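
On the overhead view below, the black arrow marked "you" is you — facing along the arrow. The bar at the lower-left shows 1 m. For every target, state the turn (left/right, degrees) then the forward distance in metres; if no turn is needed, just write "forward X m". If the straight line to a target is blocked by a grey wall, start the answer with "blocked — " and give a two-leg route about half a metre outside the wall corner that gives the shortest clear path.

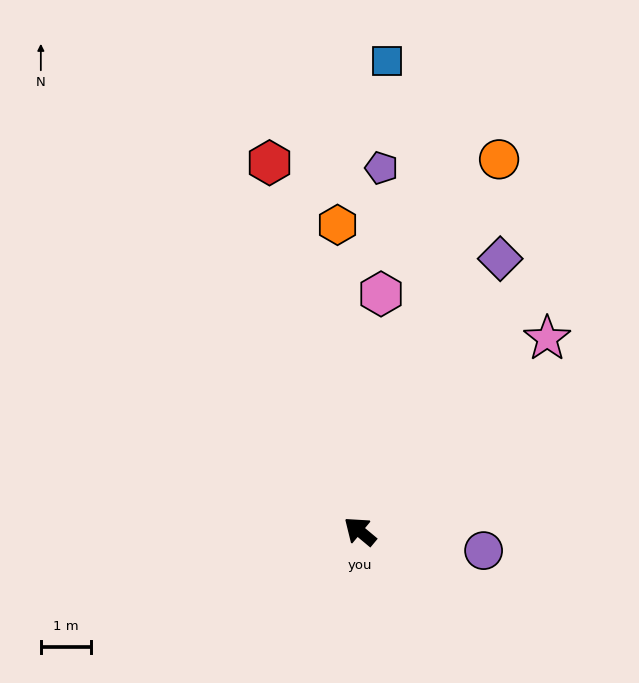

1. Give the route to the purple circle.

turn right 149°, forward 2.5 m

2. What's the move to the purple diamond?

turn right 77°, forward 6.1 m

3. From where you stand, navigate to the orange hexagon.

turn right 46°, forward 6.1 m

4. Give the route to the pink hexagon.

turn right 55°, forward 4.7 m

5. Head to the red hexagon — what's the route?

turn right 36°, forward 7.5 m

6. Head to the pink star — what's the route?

turn right 94°, forward 5.3 m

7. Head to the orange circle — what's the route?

turn right 71°, forward 7.9 m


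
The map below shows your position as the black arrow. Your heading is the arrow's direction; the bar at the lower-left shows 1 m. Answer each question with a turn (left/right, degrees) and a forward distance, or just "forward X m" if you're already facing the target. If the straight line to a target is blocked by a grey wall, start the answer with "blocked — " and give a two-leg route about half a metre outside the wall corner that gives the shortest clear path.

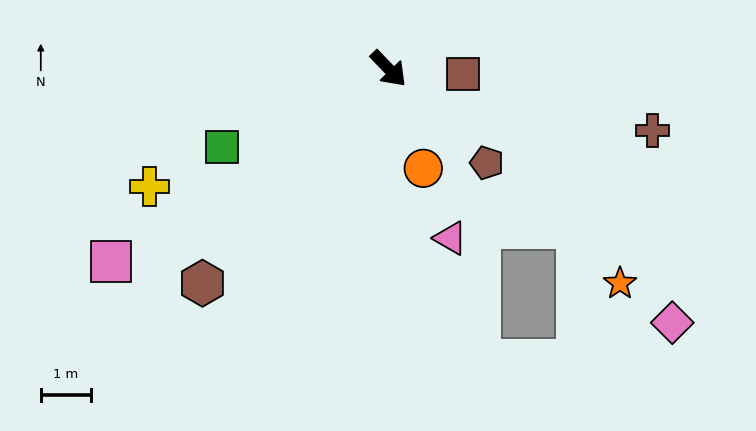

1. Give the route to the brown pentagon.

turn left 2°, forward 2.7 m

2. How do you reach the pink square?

turn right 99°, forward 6.7 m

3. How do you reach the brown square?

turn left 42°, forward 1.5 m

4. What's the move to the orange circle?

turn right 25°, forward 2.1 m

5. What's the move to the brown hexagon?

turn right 85°, forward 5.6 m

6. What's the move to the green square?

turn right 109°, forward 3.6 m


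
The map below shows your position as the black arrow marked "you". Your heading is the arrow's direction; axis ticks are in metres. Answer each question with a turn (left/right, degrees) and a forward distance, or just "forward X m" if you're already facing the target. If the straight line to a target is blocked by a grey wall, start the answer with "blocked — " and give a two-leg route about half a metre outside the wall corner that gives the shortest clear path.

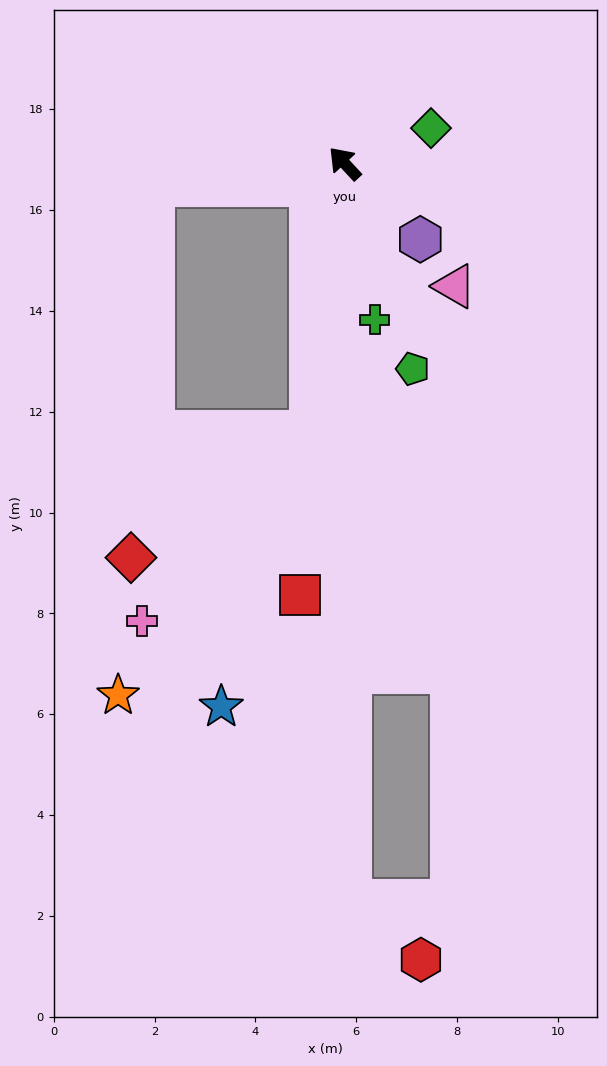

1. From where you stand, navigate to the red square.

turn left 131°, forward 8.6 m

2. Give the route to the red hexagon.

blocked — turn left 138°, forward 14.6 m, then turn left 49°, forward 1.8 m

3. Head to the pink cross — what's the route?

blocked — turn left 130°, forward 5.4 m, then turn right 35°, forward 5.0 m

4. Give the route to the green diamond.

turn right 111°, forward 1.9 m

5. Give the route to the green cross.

turn left 148°, forward 3.2 m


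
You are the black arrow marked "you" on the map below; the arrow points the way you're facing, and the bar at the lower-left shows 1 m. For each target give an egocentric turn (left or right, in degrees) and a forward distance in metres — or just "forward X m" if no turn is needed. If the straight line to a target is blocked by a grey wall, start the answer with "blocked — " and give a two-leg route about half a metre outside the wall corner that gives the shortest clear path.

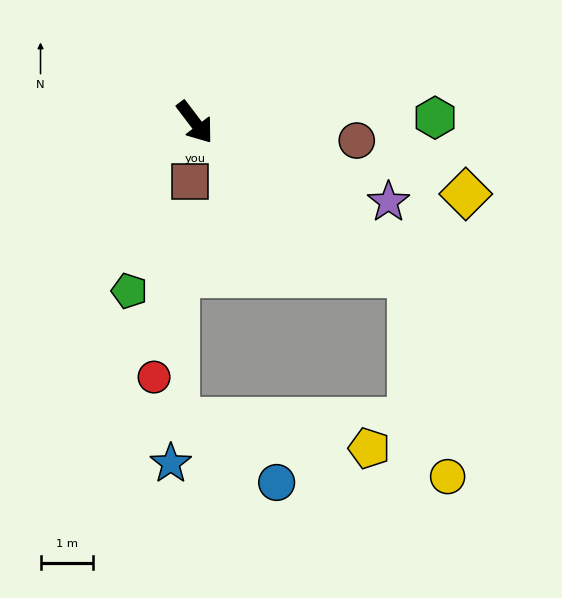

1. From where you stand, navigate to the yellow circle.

blocked — turn left 17°, forward 5.1 m, then turn right 44°, forward 3.9 m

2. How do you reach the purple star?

turn left 30°, forward 4.0 m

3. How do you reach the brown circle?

turn left 46°, forward 3.1 m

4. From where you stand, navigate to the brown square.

turn right 42°, forward 1.1 m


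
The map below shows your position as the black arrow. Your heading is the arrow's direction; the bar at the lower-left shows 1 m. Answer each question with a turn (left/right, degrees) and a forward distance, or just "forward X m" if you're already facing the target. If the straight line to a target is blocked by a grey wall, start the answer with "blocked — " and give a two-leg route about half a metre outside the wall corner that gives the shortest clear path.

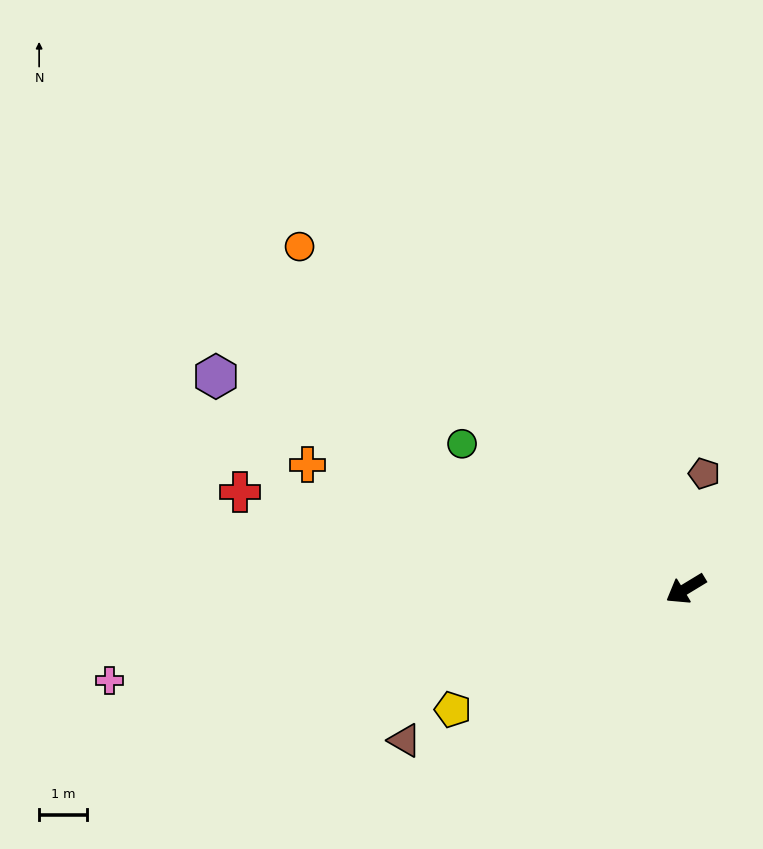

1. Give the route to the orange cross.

turn right 49°, forward 8.3 m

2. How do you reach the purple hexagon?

turn right 56°, forward 10.7 m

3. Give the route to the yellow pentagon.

turn right 4°, forward 5.4 m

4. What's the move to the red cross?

turn right 43°, forward 9.5 m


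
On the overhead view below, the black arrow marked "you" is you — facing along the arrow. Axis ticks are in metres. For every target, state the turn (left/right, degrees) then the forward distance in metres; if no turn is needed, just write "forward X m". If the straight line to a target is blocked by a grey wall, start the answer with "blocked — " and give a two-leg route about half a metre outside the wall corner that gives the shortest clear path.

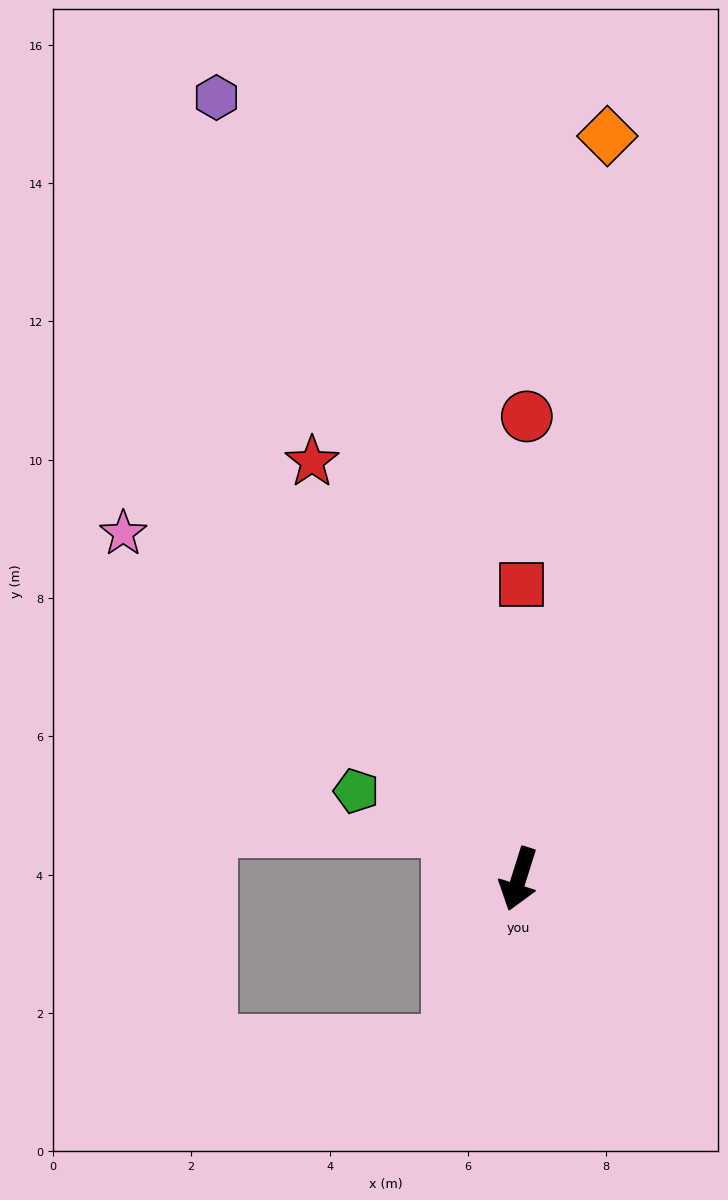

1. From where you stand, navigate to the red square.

turn right 163°, forward 4.3 m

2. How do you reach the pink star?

turn right 114°, forward 7.6 m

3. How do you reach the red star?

turn right 136°, forward 6.7 m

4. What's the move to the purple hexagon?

turn right 141°, forward 12.1 m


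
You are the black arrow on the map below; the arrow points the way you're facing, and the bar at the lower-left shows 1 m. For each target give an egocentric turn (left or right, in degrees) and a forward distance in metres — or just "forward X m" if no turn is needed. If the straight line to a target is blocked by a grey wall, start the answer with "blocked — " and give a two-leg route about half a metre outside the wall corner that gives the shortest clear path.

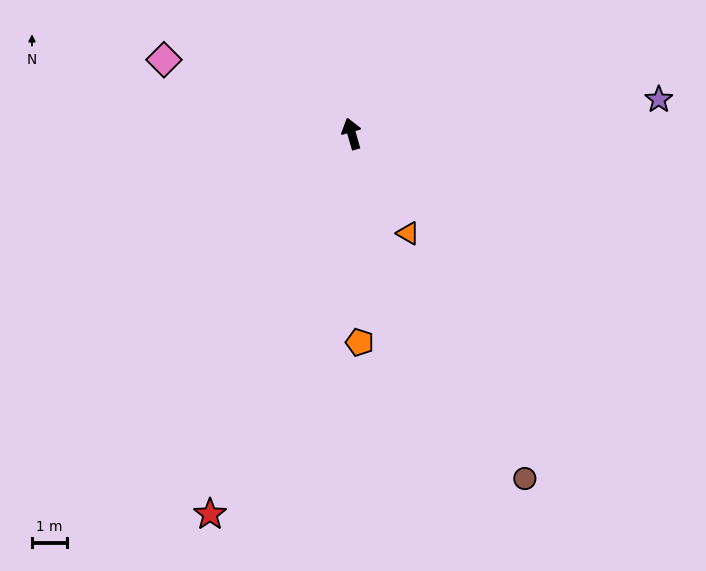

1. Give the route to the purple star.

turn right 100°, forward 8.8 m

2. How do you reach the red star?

turn left 144°, forward 11.6 m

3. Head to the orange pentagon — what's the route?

turn left 166°, forward 6.0 m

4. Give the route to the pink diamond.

turn left 53°, forward 5.8 m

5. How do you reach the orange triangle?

turn right 166°, forward 3.3 m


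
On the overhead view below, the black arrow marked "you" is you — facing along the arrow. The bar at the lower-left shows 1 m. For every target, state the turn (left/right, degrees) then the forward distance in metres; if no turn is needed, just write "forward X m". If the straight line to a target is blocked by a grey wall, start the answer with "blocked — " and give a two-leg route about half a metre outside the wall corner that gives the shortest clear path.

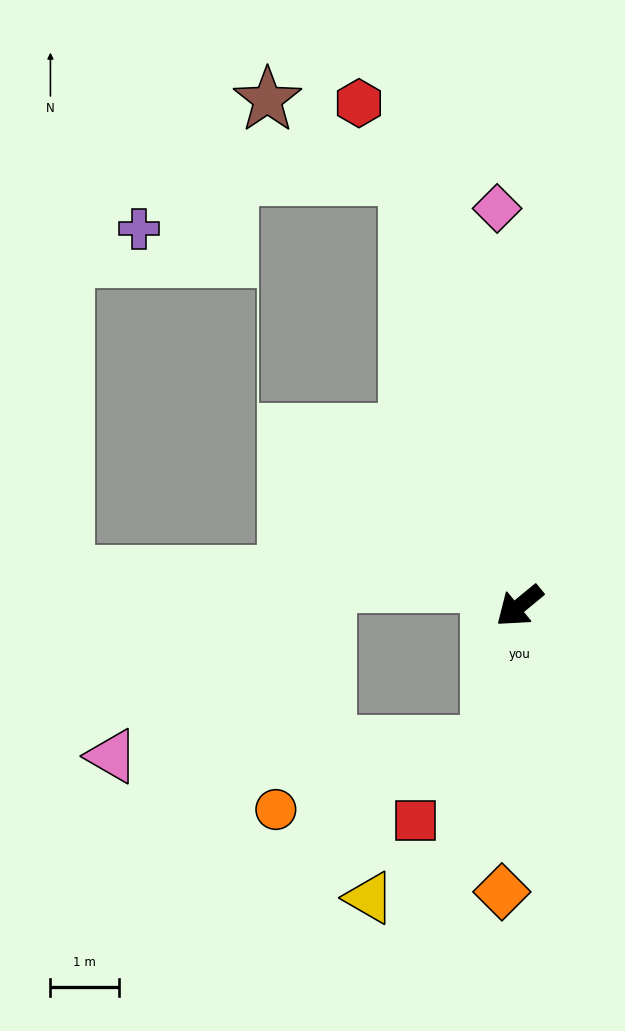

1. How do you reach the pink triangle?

blocked — turn left 38°, forward 2.1 m, then turn right 76°, forward 5.5 m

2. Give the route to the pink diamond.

turn right 126°, forward 5.8 m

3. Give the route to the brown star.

blocked — turn right 115°, forward 6.5 m, then turn left 47°, forward 2.3 m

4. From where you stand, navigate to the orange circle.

blocked — turn left 38°, forward 2.1 m, then turn right 61°, forward 3.3 m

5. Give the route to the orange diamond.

turn left 47°, forward 4.2 m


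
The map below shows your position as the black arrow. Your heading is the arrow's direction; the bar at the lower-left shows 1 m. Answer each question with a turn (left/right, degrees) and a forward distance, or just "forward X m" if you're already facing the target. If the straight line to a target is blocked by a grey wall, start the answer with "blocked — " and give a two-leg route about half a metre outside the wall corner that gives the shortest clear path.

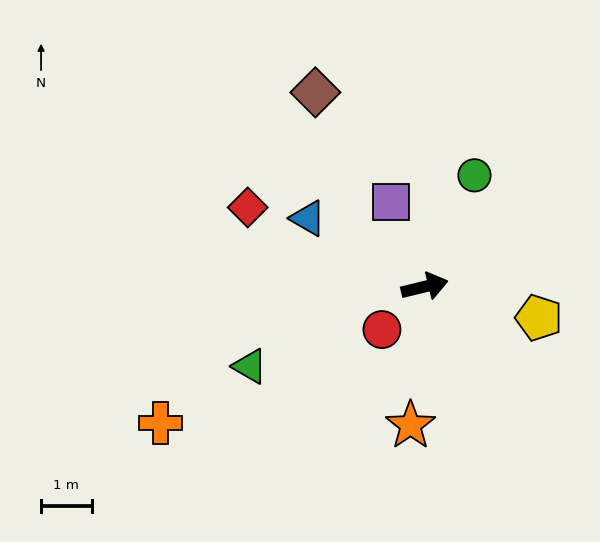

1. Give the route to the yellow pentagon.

turn right 29°, forward 2.3 m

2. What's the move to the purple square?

turn left 98°, forward 1.8 m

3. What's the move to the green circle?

turn left 52°, forward 2.4 m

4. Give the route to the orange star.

turn right 109°, forward 2.8 m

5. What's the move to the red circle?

turn right 149°, forward 1.2 m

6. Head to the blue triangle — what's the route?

turn left 136°, forward 2.7 m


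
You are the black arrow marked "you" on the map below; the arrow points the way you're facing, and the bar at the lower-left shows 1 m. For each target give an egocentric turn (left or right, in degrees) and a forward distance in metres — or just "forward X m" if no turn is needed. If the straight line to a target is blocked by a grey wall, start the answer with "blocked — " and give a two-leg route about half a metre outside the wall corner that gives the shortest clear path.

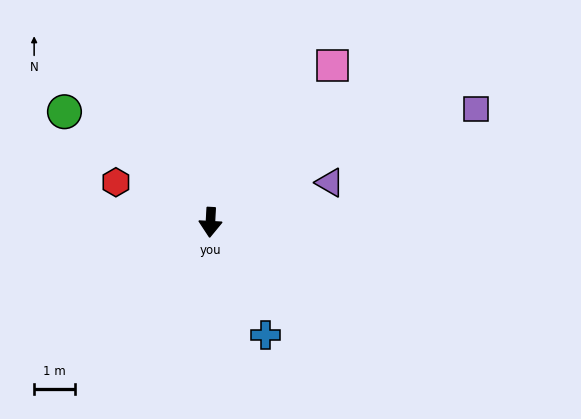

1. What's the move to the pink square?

turn left 145°, forward 4.8 m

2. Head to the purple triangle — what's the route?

turn left 111°, forward 3.1 m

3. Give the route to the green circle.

turn right 124°, forward 4.4 m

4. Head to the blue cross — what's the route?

turn left 29°, forward 3.0 m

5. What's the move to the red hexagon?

turn right 110°, forward 2.5 m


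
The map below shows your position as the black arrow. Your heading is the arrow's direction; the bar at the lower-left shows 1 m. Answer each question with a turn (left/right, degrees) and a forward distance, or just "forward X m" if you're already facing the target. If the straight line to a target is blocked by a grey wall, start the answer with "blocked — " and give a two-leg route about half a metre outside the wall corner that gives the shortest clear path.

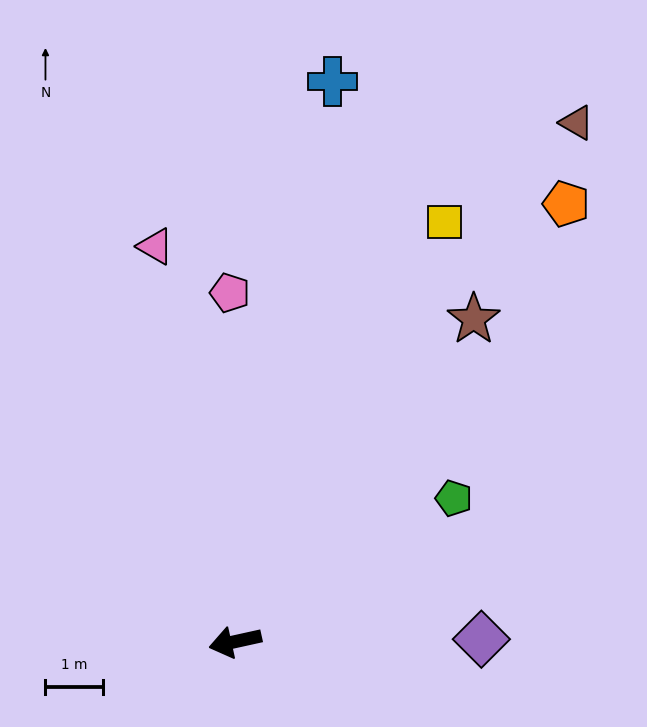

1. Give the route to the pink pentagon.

turn right 102°, forward 6.1 m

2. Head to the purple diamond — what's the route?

turn left 168°, forward 4.3 m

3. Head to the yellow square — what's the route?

turn right 129°, forward 8.1 m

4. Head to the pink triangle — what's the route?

turn right 91°, forward 7.0 m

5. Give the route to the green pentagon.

turn right 159°, forward 4.5 m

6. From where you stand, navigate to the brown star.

turn right 139°, forward 7.0 m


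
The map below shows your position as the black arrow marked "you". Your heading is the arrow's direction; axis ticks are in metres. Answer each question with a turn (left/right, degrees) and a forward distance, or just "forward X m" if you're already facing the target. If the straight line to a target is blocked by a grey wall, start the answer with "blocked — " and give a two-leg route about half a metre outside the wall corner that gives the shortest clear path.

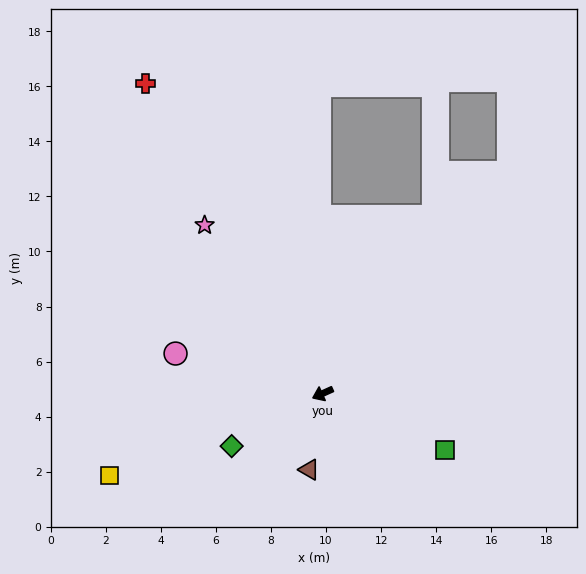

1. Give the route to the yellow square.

turn right 3°, forward 8.3 m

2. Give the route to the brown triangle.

turn left 56°, forward 2.8 m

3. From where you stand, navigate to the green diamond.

turn left 6°, forward 3.8 m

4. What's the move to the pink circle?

turn right 39°, forward 5.5 m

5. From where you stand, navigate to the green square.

turn left 131°, forward 4.9 m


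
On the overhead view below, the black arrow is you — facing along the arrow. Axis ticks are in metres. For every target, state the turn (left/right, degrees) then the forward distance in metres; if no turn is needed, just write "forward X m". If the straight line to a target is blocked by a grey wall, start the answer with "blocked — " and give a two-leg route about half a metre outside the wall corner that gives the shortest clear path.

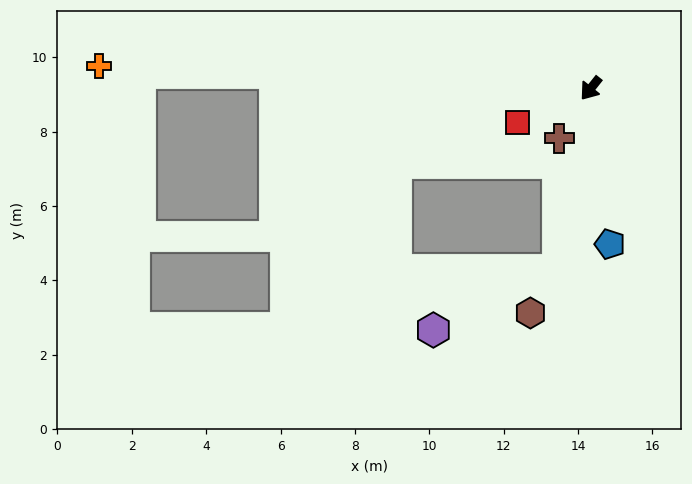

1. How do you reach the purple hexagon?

blocked — turn left 28°, forward 5.0 m, then turn right 54°, forward 3.7 m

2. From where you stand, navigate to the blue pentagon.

turn left 45°, forward 4.2 m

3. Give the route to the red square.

turn right 27°, forward 2.2 m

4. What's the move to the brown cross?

turn left 6°, forward 1.6 m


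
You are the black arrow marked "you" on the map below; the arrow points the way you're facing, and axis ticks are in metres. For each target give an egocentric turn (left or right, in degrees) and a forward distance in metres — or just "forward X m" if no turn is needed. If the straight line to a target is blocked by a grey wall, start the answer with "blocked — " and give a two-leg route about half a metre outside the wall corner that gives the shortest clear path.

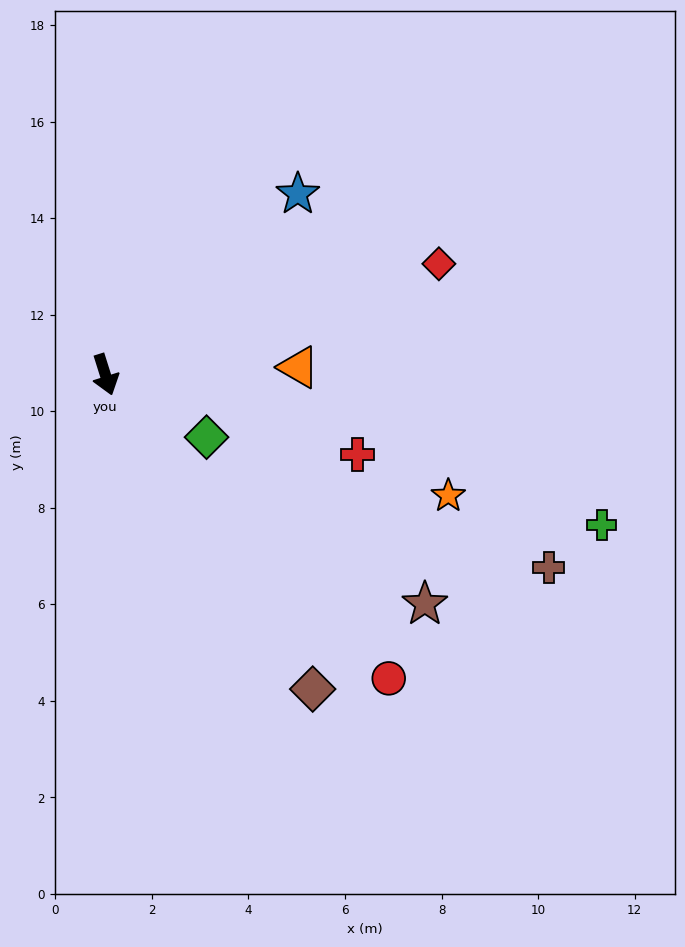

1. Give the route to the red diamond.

turn left 91°, forward 7.3 m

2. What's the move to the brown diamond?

turn left 16°, forward 7.8 m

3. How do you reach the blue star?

turn left 116°, forward 5.5 m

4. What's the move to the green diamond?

turn left 41°, forward 2.5 m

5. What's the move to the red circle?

turn left 26°, forward 8.6 m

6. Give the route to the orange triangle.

turn left 75°, forward 4.0 m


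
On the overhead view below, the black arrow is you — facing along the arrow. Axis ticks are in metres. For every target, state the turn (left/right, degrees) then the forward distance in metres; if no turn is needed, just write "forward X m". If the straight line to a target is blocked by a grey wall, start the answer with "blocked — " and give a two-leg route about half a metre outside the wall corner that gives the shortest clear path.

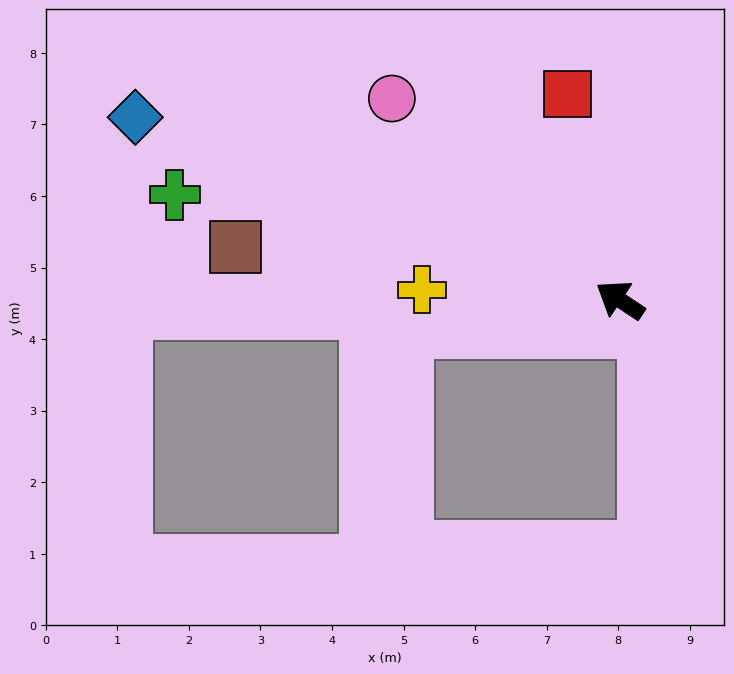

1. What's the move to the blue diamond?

turn left 13°, forward 7.2 m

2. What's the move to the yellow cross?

turn left 31°, forward 2.8 m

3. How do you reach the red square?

turn right 42°, forward 3.0 m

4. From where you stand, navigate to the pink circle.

turn right 8°, forward 4.3 m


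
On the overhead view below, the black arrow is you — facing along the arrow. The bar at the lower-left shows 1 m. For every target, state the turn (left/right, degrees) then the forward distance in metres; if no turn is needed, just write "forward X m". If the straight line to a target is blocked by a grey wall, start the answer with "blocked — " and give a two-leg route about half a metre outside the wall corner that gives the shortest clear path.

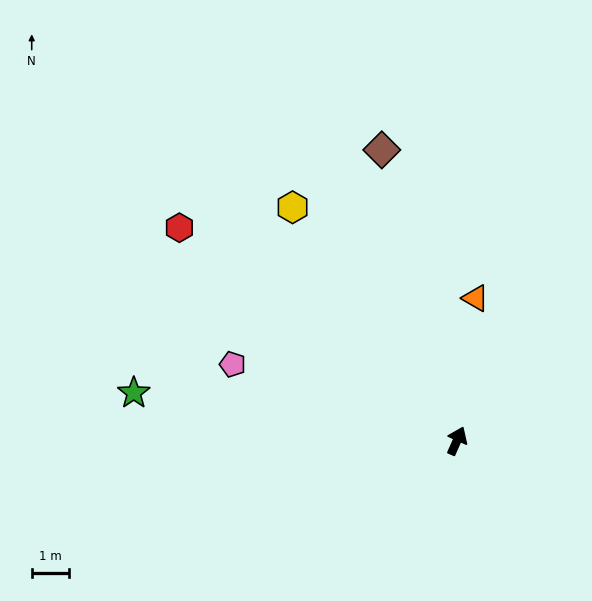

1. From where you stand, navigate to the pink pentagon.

turn left 95°, forward 6.4 m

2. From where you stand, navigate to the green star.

turn left 105°, forward 8.8 m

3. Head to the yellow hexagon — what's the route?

turn left 59°, forward 7.7 m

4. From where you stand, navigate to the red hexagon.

turn left 76°, forward 9.4 m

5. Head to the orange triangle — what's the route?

turn left 16°, forward 3.9 m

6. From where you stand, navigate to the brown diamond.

turn left 38°, forward 8.1 m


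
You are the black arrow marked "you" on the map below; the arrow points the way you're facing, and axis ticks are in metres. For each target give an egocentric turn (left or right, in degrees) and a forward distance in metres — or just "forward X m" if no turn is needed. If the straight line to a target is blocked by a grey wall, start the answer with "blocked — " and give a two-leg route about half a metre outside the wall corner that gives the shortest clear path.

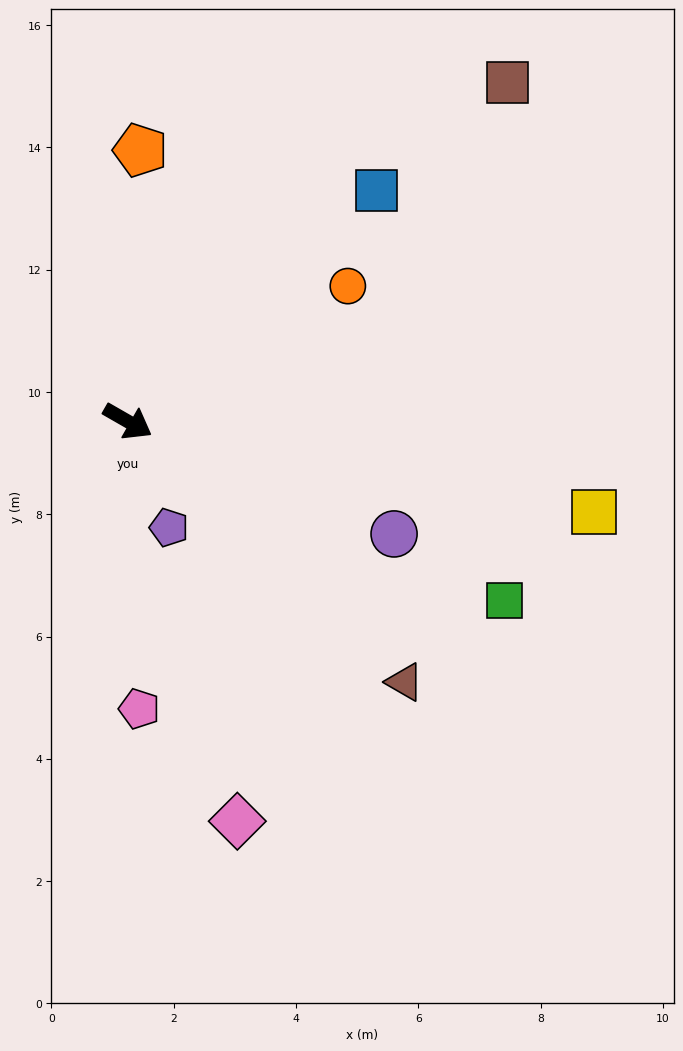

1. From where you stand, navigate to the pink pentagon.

turn right 58°, forward 4.7 m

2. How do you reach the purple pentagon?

turn right 39°, forward 1.9 m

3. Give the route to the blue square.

turn left 73°, forward 5.5 m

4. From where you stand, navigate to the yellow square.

turn left 19°, forward 7.8 m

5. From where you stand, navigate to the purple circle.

turn left 7°, forward 4.7 m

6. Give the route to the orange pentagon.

turn left 117°, forward 4.4 m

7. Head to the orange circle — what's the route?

turn left 61°, forward 4.2 m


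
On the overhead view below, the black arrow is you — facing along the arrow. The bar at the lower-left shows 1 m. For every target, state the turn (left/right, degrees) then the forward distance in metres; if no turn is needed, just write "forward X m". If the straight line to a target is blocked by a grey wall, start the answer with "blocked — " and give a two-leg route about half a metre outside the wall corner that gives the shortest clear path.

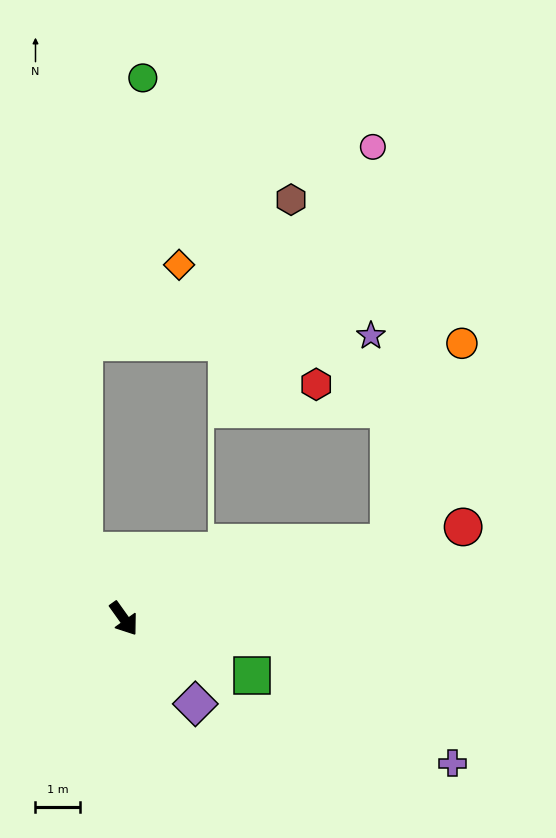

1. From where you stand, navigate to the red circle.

turn left 70°, forward 8.0 m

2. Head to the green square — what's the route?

turn left 31°, forward 3.2 m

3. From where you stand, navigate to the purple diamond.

turn left 4°, forward 2.5 m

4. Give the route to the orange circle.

blocked — turn left 71°, forward 6.3 m, then turn left 53°, forward 4.8 m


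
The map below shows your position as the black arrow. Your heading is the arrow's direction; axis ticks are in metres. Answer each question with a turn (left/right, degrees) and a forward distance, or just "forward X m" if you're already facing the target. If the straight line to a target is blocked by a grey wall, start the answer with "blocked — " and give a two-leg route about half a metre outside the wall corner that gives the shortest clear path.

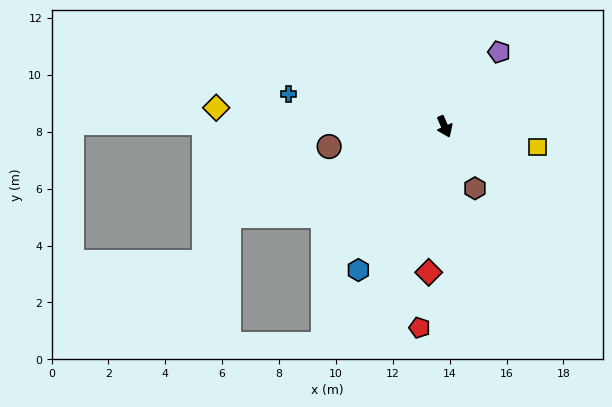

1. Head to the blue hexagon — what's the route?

turn right 55°, forward 5.9 m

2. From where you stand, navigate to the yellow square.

turn left 54°, forward 3.3 m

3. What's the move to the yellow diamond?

turn right 118°, forward 8.1 m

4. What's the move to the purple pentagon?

turn left 120°, forward 3.2 m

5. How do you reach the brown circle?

turn right 104°, forward 4.1 m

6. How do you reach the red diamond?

turn right 30°, forward 5.2 m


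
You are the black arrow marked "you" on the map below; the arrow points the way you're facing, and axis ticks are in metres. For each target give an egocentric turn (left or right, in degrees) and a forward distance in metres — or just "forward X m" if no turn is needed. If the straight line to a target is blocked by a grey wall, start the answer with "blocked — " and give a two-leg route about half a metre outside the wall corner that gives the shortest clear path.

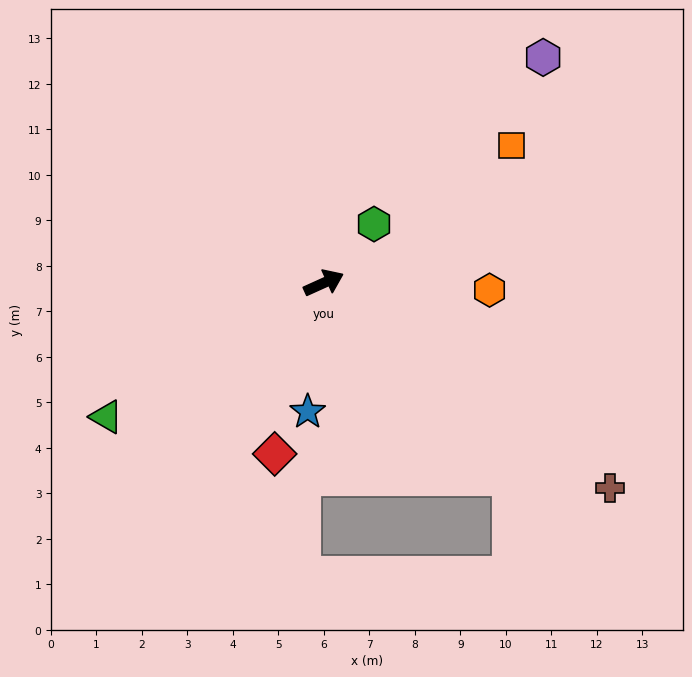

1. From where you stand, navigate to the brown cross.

turn right 60°, forward 7.7 m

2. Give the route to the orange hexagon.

turn right 27°, forward 3.6 m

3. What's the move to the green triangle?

turn right 173°, forward 5.6 m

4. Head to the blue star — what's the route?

turn right 121°, forward 2.9 m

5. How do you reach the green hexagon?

turn left 25°, forward 1.7 m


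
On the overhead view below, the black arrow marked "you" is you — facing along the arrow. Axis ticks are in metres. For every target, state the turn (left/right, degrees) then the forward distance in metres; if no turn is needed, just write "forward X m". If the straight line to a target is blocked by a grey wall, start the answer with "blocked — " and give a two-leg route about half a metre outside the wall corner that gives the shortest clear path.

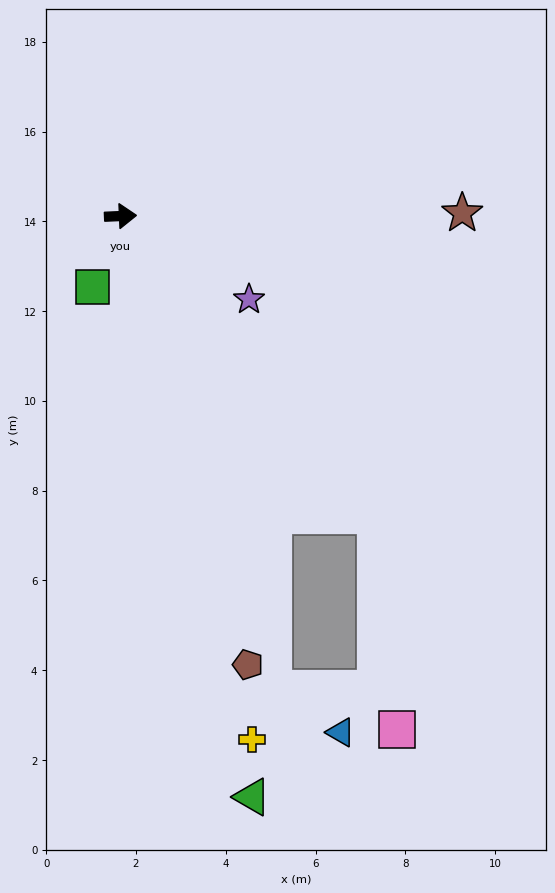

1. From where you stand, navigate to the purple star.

turn right 35°, forward 3.4 m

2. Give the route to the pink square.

blocked — turn right 52°, forward 8.8 m, then turn right 35°, forward 4.8 m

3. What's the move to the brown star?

forward 7.6 m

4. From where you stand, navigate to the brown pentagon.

turn right 77°, forward 10.4 m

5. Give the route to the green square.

turn right 114°, forward 1.7 m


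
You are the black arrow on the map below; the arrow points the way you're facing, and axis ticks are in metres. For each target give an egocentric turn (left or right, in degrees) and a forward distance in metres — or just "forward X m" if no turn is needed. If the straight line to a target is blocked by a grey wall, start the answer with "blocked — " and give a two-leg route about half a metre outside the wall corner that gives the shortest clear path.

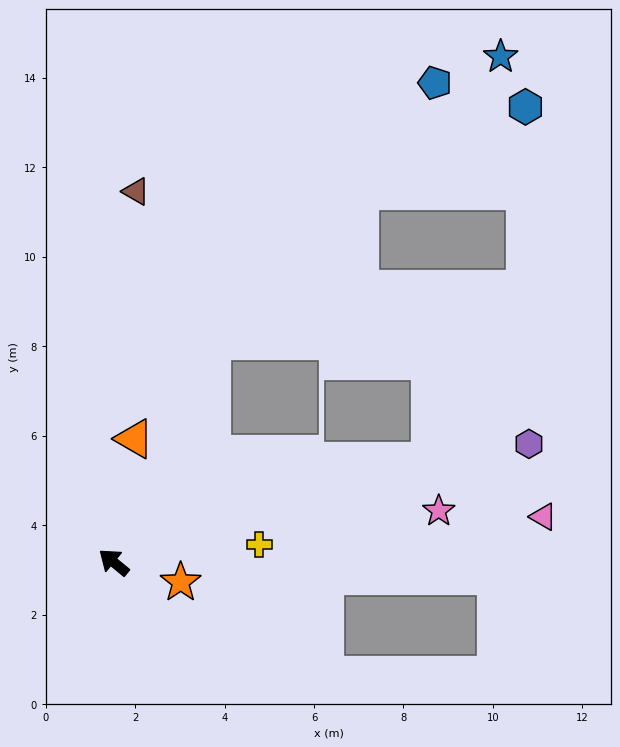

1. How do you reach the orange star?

turn right 157°, forward 1.6 m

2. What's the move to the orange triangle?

turn right 60°, forward 2.8 m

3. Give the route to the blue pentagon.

blocked — turn right 74°, forward 5.4 m, then turn right 17°, forward 7.6 m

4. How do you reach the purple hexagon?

turn right 125°, forward 9.7 m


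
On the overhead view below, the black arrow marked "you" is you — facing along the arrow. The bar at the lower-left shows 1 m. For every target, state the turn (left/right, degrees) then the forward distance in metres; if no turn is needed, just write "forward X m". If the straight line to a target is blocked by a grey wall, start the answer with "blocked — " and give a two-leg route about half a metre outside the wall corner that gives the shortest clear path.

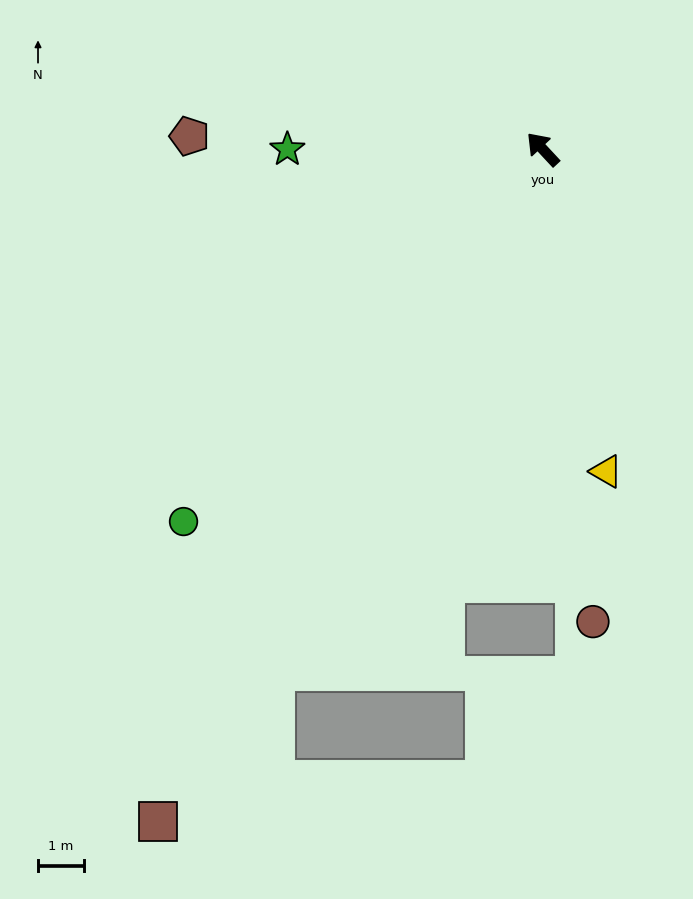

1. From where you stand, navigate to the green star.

turn left 47°, forward 5.6 m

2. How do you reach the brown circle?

turn left 143°, forward 10.4 m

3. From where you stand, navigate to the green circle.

turn left 93°, forward 11.3 m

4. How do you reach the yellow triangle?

turn left 148°, forward 7.2 m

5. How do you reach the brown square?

turn left 107°, forward 16.9 m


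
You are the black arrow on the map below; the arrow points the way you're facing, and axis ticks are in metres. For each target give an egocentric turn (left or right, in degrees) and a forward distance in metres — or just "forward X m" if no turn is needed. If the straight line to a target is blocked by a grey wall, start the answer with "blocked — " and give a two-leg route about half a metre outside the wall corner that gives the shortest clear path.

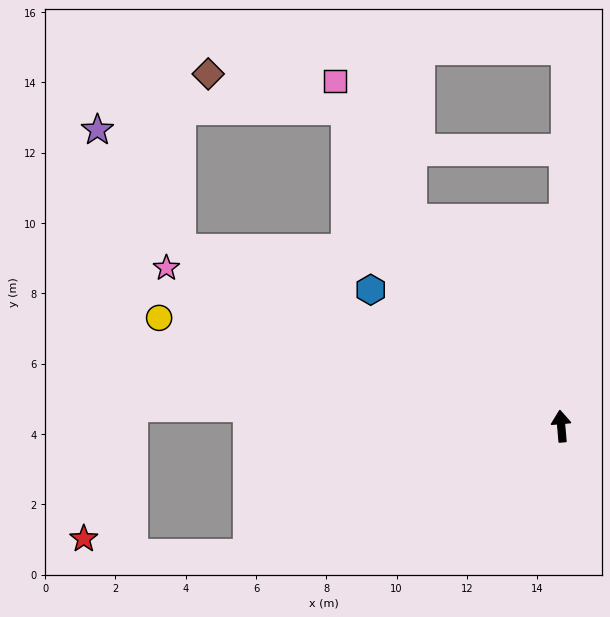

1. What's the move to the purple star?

blocked — turn left 60°, forward 11.9 m, then turn right 30°, forward 4.2 m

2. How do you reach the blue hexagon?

turn left 49°, forward 6.7 m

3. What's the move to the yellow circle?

turn left 70°, forward 11.8 m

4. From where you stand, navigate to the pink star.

turn left 63°, forward 12.1 m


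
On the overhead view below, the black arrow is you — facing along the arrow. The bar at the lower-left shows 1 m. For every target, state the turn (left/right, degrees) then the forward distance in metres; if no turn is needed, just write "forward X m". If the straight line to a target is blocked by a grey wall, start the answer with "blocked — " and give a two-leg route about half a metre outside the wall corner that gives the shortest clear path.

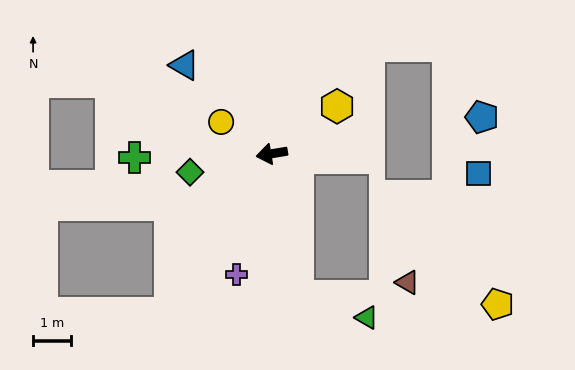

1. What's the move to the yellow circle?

turn right 42°, forward 1.6 m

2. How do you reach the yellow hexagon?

turn right 153°, forward 2.1 m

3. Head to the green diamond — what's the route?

turn left 3°, forward 2.2 m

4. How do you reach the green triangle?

blocked — turn left 91°, forward 3.8 m, then turn left 62°, forward 1.9 m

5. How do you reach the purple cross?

turn left 64°, forward 3.3 m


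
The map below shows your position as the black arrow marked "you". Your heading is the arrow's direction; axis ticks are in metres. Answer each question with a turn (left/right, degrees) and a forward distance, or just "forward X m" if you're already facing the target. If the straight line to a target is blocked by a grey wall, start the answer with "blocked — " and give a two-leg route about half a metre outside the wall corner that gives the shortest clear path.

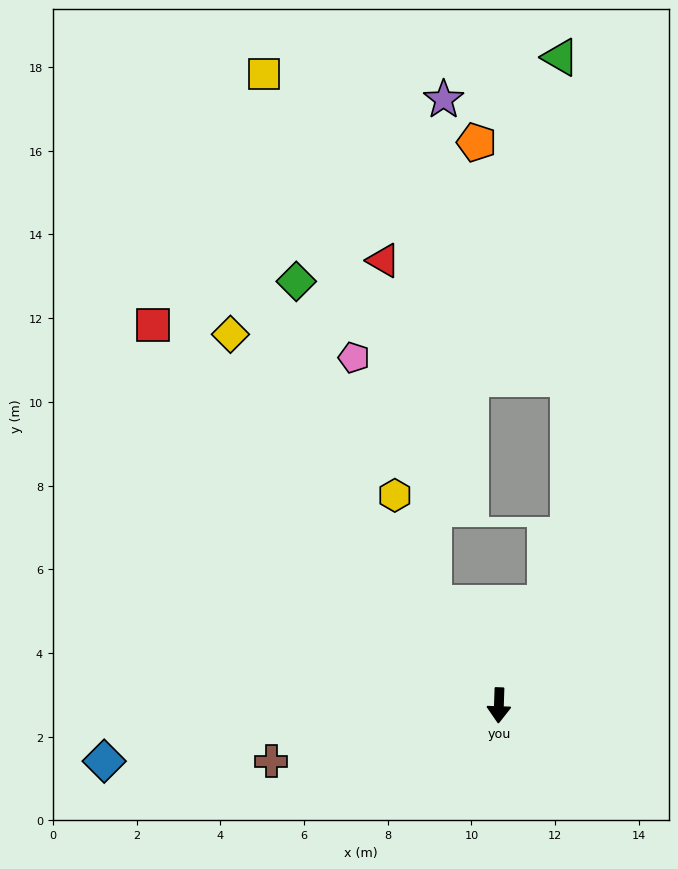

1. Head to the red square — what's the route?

turn right 136°, forward 12.3 m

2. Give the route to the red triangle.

blocked — turn right 146°, forward 2.9 m, then turn right 24°, forward 8.3 m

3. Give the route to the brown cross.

turn right 74°, forward 5.6 m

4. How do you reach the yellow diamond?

turn right 142°, forward 10.9 m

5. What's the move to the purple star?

blocked — turn right 146°, forward 2.9 m, then turn right 33°, forward 12.0 m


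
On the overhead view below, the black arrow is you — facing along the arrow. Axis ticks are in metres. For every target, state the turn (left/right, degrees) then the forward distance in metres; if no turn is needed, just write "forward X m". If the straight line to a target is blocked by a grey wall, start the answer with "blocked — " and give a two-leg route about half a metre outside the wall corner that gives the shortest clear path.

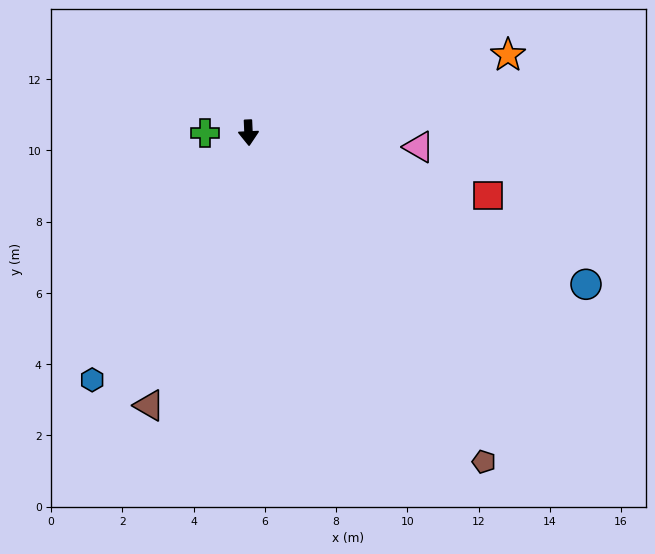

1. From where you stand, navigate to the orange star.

turn left 104°, forward 7.6 m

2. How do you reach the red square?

turn left 73°, forward 6.9 m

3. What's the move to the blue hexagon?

turn right 35°, forward 8.2 m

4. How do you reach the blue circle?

turn left 63°, forward 10.4 m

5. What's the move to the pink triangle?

turn left 83°, forward 4.8 m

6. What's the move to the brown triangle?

turn right 23°, forward 8.1 m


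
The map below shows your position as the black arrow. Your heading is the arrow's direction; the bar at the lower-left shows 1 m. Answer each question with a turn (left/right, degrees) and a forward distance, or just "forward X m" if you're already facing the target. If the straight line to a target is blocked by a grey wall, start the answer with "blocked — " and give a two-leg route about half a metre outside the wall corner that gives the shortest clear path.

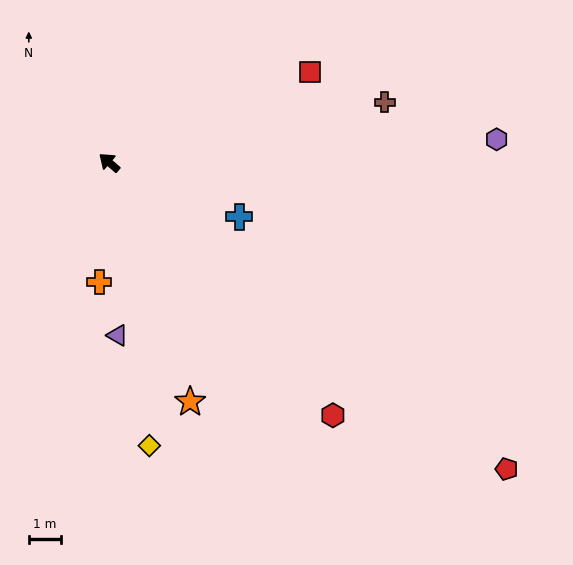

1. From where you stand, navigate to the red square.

turn right 115°, forward 6.9 m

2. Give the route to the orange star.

turn left 149°, forward 8.0 m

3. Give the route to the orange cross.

turn left 126°, forward 3.8 m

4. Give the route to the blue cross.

turn right 162°, forward 4.4 m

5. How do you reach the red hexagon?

turn left 172°, forward 10.6 m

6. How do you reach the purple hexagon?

turn right 136°, forward 12.2 m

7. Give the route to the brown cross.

turn right 127°, forward 8.9 m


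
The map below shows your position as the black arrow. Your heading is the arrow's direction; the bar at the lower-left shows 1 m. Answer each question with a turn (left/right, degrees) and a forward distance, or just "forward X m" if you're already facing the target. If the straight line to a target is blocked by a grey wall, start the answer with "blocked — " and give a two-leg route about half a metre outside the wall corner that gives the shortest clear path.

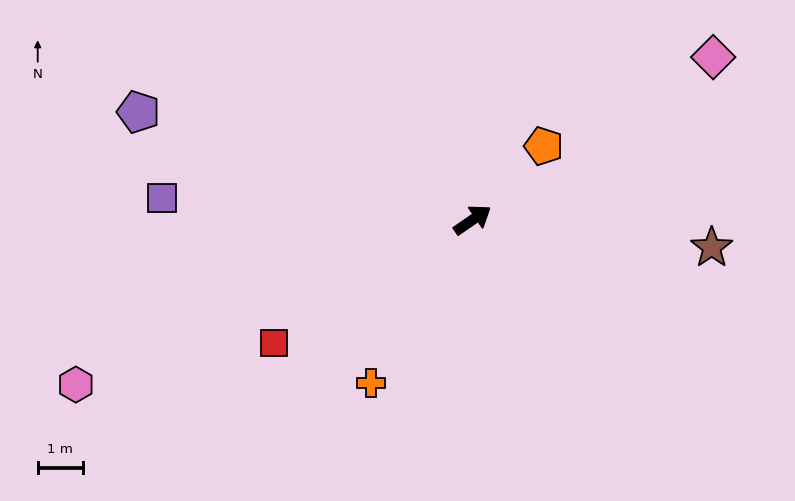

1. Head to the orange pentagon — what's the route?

turn left 11°, forward 2.3 m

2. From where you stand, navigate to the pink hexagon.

turn left 168°, forward 9.5 m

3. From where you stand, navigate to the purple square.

turn left 141°, forward 6.9 m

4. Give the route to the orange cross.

turn right 156°, forward 4.3 m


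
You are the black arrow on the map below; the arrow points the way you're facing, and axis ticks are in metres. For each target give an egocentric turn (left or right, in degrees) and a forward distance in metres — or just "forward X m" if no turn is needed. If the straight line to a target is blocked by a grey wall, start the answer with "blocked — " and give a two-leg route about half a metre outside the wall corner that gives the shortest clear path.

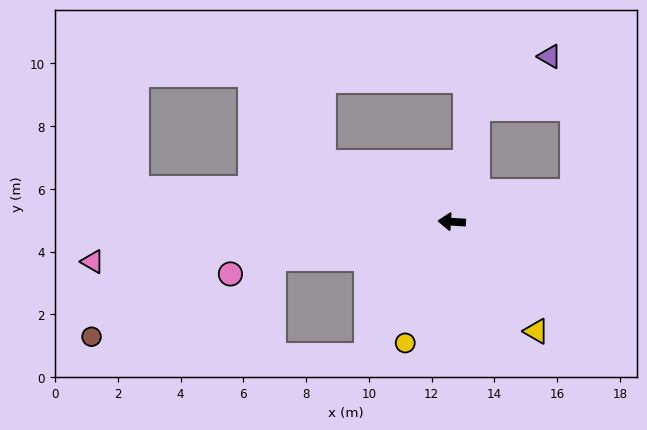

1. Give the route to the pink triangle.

turn left 10°, forward 11.5 m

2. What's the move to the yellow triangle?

turn left 131°, forward 4.4 m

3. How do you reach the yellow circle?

turn left 72°, forward 4.1 m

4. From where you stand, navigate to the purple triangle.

blocked — turn right 99°, forward 3.7 m, then turn right 42°, forward 2.8 m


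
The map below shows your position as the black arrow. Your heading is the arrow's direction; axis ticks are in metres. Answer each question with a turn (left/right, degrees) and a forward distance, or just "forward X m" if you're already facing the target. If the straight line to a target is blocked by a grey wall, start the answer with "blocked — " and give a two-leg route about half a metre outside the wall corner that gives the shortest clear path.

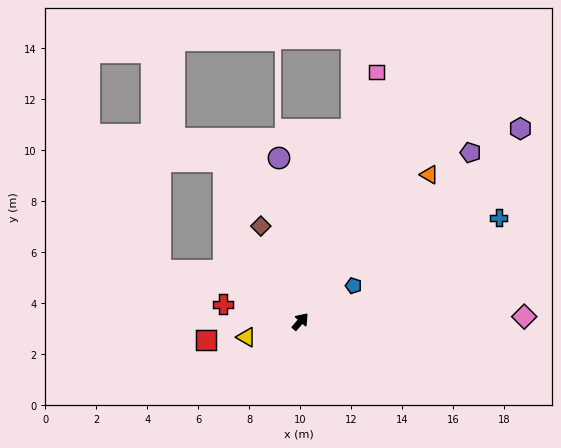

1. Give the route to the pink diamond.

turn right 47°, forward 8.8 m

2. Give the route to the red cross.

turn left 119°, forward 3.1 m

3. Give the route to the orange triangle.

forward 7.7 m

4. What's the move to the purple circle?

turn left 49°, forward 6.5 m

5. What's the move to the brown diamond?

turn left 64°, forward 4.0 m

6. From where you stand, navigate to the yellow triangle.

turn left 147°, forward 2.2 m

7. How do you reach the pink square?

turn left 24°, forward 10.2 m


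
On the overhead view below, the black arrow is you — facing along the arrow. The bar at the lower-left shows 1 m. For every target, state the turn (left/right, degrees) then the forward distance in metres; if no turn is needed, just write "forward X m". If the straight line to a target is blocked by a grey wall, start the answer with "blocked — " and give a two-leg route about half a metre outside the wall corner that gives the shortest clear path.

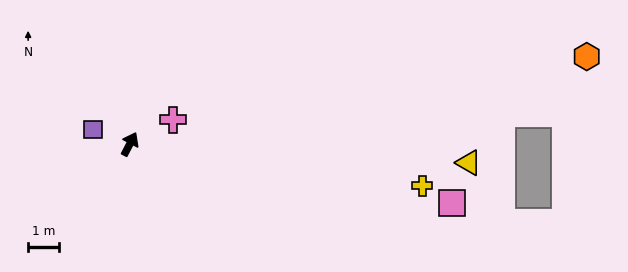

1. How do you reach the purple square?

turn left 96°, forward 1.3 m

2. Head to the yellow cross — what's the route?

turn right 71°, forward 9.6 m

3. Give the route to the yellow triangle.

turn right 66°, forward 11.0 m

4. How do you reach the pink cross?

turn right 33°, forward 1.6 m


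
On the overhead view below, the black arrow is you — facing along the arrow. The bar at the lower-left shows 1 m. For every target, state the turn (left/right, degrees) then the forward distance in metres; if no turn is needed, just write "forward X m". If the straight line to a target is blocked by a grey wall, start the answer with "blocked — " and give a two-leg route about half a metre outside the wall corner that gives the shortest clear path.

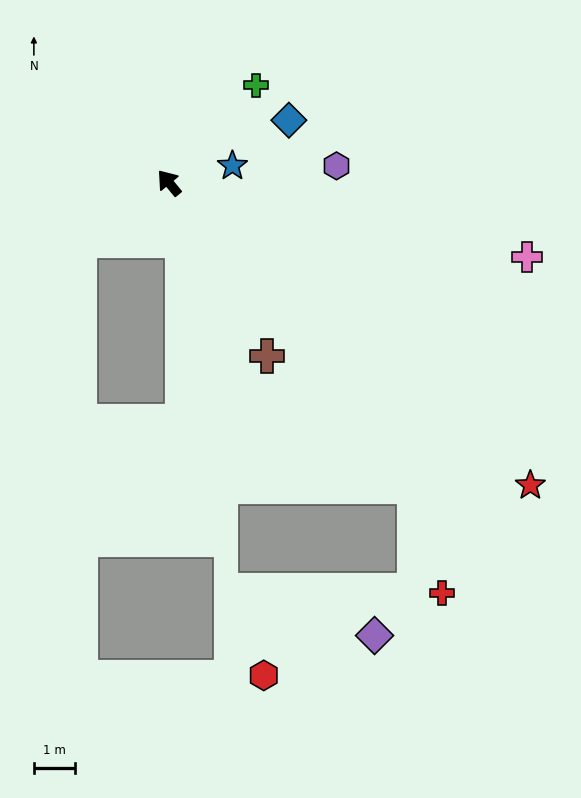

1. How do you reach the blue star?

turn right 114°, forward 1.6 m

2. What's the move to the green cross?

turn right 81°, forward 3.2 m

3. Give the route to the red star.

turn right 169°, forward 11.6 m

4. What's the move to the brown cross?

turn left 170°, forward 4.9 m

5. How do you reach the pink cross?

turn right 141°, forward 9.0 m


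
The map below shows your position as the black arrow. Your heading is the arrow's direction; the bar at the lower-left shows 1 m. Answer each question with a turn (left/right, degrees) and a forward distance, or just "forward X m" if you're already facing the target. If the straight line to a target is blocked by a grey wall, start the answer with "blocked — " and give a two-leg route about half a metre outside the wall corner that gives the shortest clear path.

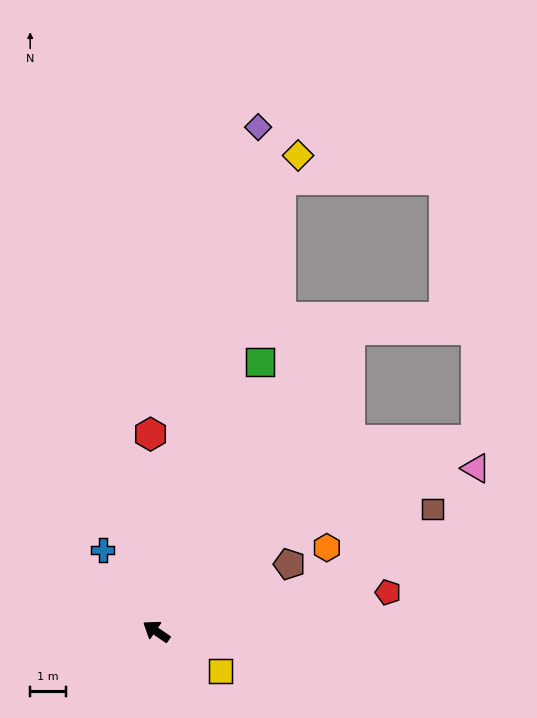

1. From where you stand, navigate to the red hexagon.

turn right 54°, forward 5.6 m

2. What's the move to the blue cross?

turn right 22°, forward 2.8 m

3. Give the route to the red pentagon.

turn right 136°, forward 6.6 m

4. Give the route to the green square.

turn right 77°, forward 8.2 m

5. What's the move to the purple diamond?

turn right 67°, forward 14.5 m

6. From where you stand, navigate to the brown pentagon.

turn right 119°, forward 4.2 m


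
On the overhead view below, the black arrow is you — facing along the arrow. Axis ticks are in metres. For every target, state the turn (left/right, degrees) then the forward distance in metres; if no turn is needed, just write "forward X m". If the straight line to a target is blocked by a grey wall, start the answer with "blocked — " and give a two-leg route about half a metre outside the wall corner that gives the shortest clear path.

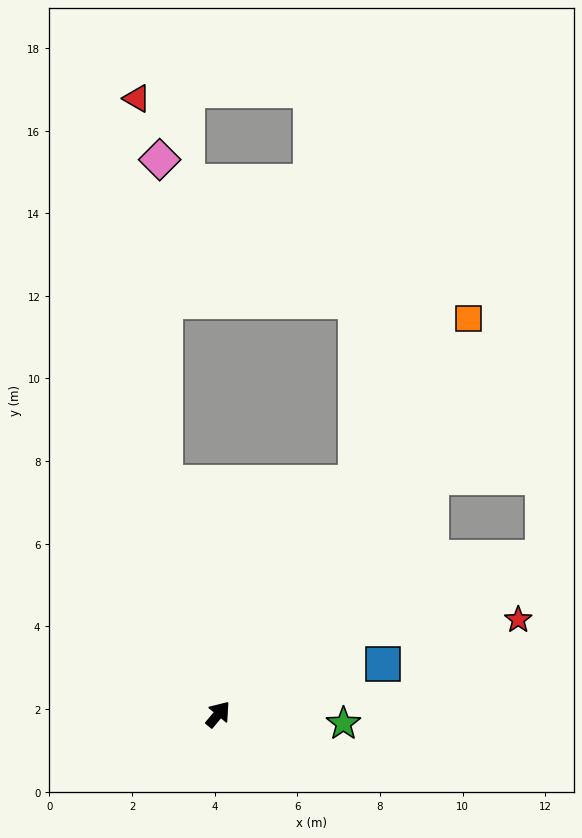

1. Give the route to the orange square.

turn left 7°, forward 11.3 m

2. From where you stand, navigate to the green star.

turn right 55°, forward 3.0 m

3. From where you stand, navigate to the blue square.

turn right 33°, forward 4.2 m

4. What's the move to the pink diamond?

blocked — turn left 53°, forward 5.7 m, then turn right 12°, forward 7.8 m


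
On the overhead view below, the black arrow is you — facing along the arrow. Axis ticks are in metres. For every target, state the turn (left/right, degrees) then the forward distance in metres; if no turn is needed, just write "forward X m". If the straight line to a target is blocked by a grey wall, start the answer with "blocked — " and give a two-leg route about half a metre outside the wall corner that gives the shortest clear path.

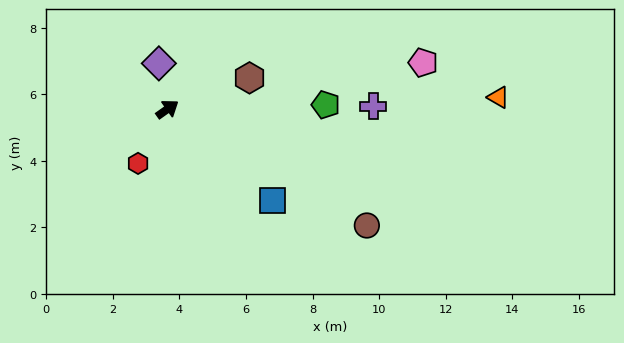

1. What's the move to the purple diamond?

turn left 65°, forward 1.4 m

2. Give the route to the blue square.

turn right 76°, forward 4.2 m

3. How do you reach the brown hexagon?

turn right 14°, forward 2.6 m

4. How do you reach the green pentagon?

turn right 34°, forward 4.8 m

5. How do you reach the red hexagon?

turn right 154°, forward 1.9 m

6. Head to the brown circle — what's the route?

turn right 66°, forward 6.9 m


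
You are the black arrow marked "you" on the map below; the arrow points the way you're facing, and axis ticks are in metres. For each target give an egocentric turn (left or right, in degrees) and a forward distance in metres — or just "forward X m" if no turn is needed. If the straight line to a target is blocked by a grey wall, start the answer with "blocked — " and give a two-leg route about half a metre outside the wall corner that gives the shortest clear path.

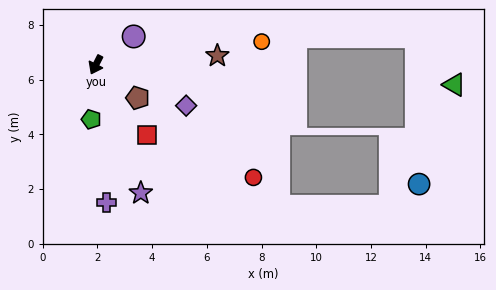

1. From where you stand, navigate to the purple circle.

turn left 154°, forward 1.7 m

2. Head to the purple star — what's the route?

turn left 46°, forward 5.0 m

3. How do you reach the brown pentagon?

turn left 79°, forward 2.0 m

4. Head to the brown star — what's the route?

turn left 121°, forward 4.5 m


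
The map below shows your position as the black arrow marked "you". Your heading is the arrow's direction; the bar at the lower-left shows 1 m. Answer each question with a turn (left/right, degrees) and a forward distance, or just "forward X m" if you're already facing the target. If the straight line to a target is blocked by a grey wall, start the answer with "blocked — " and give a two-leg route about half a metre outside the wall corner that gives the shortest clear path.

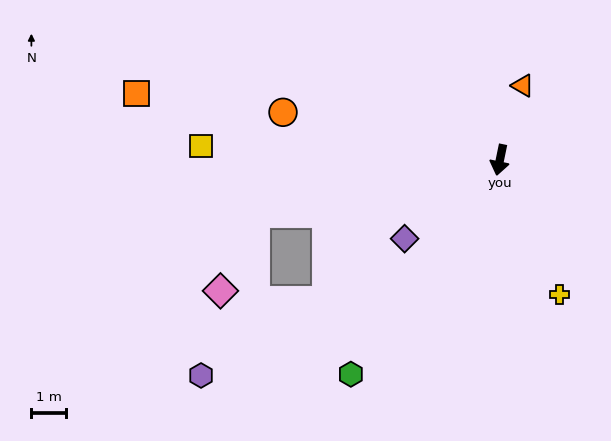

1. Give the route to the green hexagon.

turn right 23°, forward 7.6 m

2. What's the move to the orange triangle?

turn left 175°, forward 2.3 m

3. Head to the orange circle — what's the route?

turn right 91°, forward 6.4 m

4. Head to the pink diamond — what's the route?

blocked — turn right 66°, forward 7.3 m, then turn left 54°, forward 2.4 m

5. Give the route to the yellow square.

turn right 81°, forward 8.7 m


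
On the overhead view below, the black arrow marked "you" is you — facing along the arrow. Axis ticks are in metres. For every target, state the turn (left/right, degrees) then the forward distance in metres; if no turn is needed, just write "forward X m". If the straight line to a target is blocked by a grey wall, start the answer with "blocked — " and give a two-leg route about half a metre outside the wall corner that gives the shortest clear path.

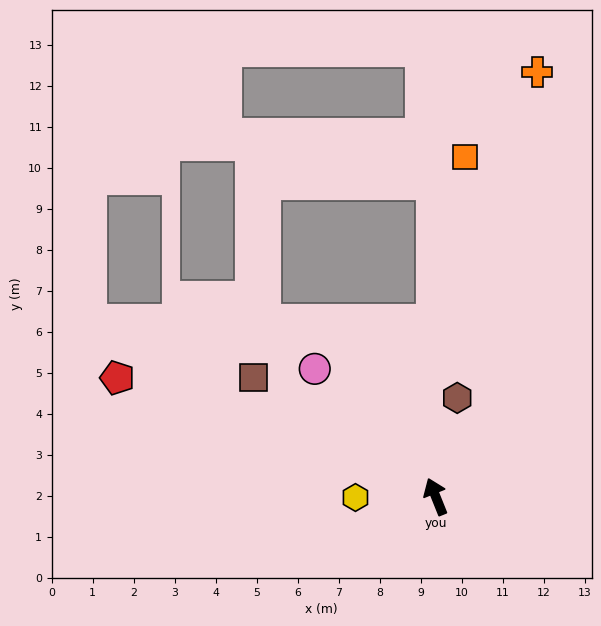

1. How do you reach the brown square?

turn left 35°, forward 5.3 m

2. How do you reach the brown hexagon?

turn right 34°, forward 2.5 m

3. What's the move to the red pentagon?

turn left 48°, forward 8.3 m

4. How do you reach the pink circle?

turn left 22°, forward 4.3 m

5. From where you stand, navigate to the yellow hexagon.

turn left 69°, forward 2.0 m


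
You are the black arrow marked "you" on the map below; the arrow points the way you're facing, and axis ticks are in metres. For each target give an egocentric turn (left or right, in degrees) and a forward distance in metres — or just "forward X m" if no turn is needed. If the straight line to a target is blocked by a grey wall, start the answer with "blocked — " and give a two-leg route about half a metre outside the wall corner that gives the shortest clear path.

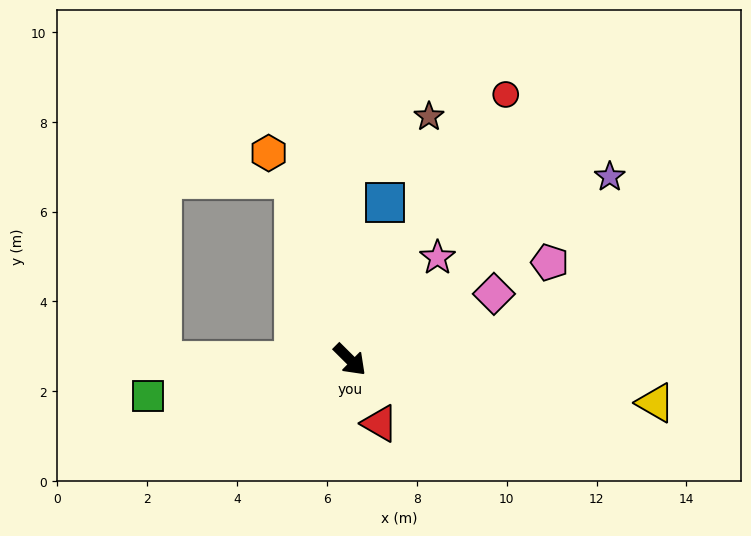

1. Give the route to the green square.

turn right 125°, forward 4.6 m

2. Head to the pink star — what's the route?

turn left 94°, forward 3.0 m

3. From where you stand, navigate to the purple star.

turn left 80°, forward 7.1 m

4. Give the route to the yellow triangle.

turn left 37°, forward 6.9 m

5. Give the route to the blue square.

turn left 122°, forward 3.6 m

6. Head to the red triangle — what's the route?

turn right 20°, forward 1.6 m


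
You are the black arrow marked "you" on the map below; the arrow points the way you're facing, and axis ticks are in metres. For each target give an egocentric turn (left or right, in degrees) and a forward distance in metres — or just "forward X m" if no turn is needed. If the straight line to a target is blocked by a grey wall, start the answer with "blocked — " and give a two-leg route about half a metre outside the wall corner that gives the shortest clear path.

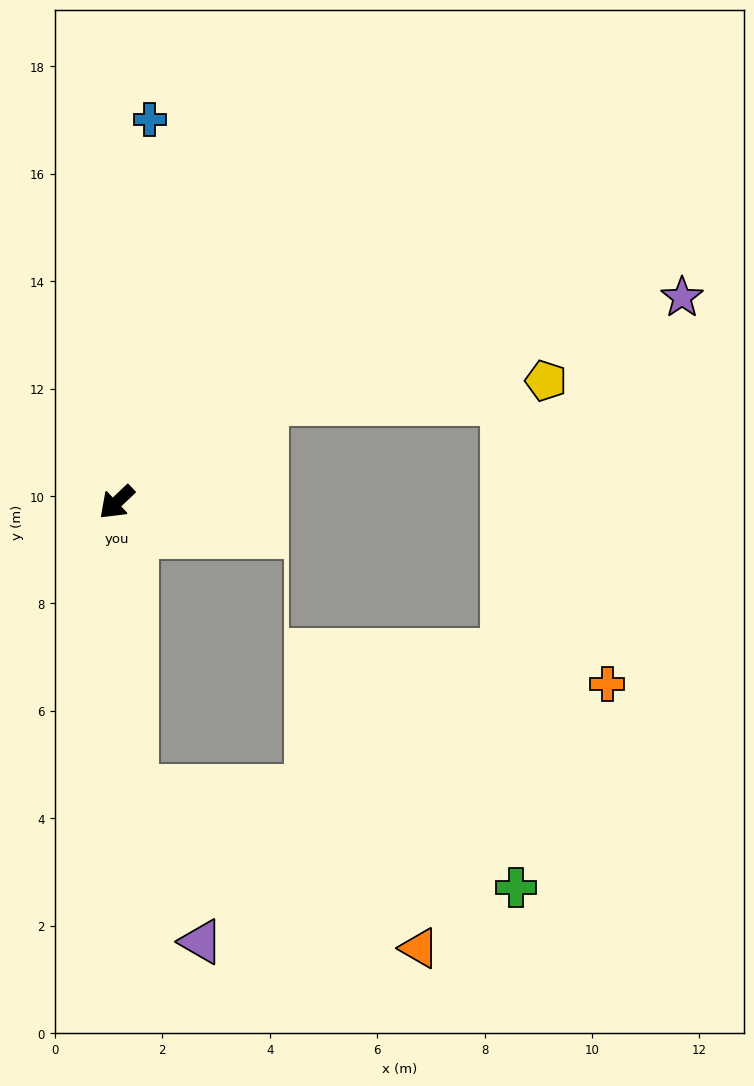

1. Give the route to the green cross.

blocked — turn left 50°, forward 5.3 m, then turn left 72°, forward 7.3 m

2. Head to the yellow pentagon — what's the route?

blocked — turn left 170°, forward 3.3 m, then turn right 29°, forward 5.2 m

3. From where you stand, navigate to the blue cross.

turn right 138°, forward 7.2 m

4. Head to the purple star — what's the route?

blocked — turn left 170°, forward 3.3 m, then turn right 19°, forward 8.0 m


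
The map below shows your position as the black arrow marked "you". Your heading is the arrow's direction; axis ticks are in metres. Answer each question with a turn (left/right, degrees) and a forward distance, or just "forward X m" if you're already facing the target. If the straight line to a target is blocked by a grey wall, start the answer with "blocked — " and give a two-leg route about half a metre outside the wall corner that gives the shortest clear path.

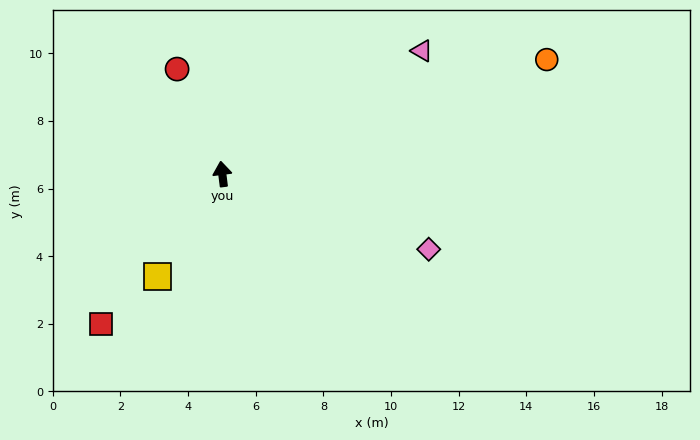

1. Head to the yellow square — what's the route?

turn left 141°, forward 3.6 m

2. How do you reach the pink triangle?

turn right 65°, forward 6.9 m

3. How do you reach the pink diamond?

turn right 117°, forward 6.5 m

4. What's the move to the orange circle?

turn right 78°, forward 10.2 m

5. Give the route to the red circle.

turn left 16°, forward 3.4 m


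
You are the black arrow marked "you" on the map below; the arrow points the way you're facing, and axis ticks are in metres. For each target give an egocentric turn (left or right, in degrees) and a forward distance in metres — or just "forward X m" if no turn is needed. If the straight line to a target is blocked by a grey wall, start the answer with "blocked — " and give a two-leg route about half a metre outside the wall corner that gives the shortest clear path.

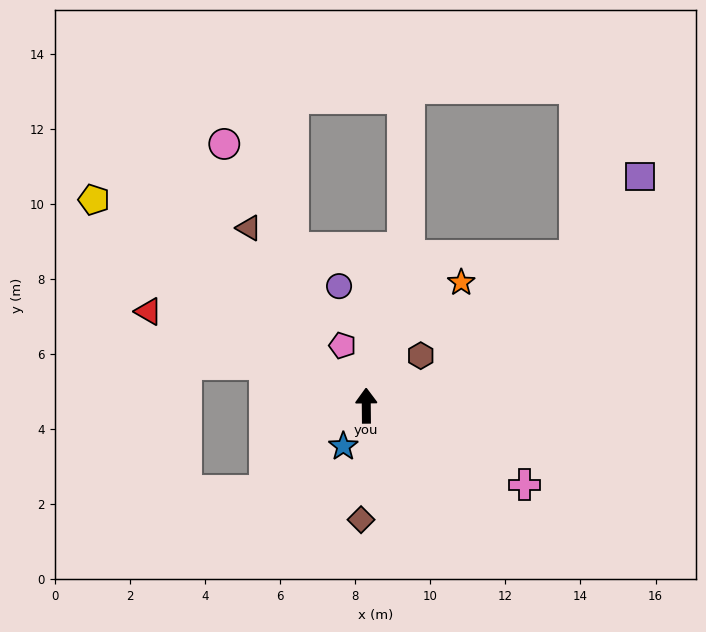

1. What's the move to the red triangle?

turn left 66°, forward 6.3 m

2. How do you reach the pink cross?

turn right 117°, forward 4.7 m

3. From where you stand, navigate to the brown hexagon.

turn right 48°, forward 2.0 m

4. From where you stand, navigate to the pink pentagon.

turn left 21°, forward 1.7 m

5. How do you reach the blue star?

turn left 150°, forward 1.2 m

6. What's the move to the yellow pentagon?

turn left 52°, forward 9.1 m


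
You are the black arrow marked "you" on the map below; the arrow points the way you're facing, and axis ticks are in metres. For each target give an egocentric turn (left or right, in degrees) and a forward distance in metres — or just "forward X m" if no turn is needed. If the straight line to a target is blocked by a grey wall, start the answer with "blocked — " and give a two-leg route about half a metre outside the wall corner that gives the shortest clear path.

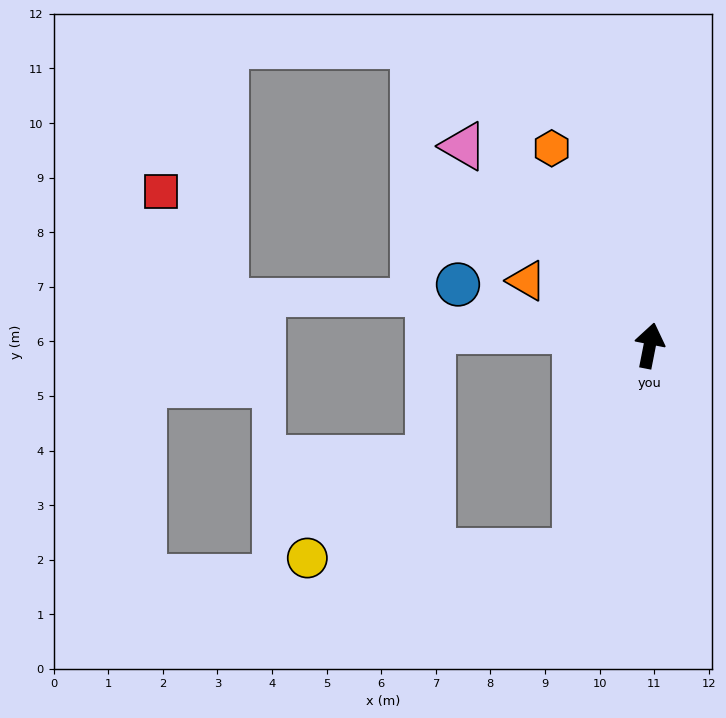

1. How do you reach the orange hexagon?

turn left 38°, forward 4.0 m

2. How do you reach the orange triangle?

turn left 73°, forward 2.5 m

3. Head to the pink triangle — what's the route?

turn left 54°, forward 5.0 m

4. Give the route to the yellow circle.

blocked — turn left 171°, forward 4.0 m, then turn right 68°, forward 4.9 m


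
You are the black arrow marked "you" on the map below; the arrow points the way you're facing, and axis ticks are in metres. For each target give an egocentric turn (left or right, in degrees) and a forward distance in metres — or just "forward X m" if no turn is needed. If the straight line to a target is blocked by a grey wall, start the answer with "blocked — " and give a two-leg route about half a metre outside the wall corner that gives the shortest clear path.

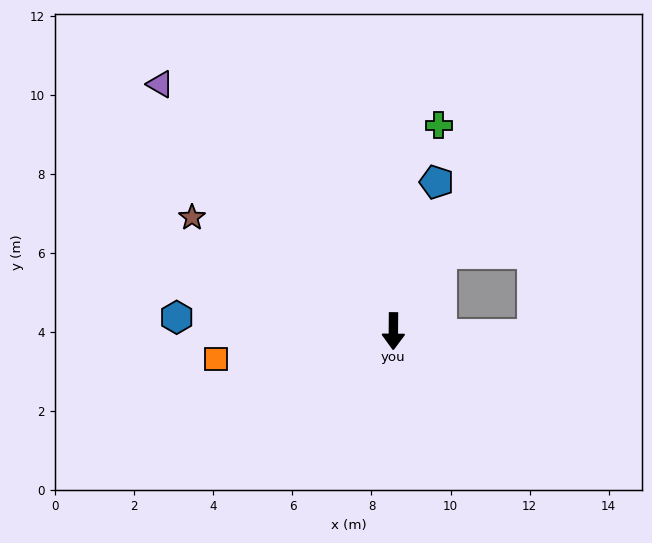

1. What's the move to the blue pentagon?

turn left 164°, forward 3.9 m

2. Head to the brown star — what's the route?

turn right 119°, forward 5.9 m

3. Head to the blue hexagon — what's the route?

turn right 93°, forward 5.5 m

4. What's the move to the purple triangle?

turn right 136°, forward 8.6 m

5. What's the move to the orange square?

turn right 81°, forward 4.5 m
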